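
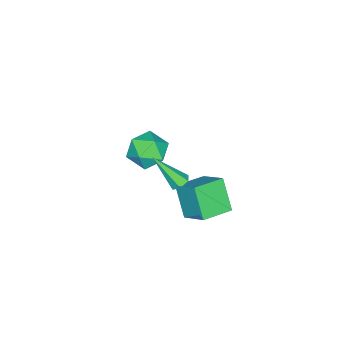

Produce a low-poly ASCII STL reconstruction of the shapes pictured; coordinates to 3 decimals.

solid 
facet normal -0.905 0.396 -0.151
outer loop
vertex -0.972 0.934 0.667
vertex -0.572 2.21 1.616
vertex -0.343 1.817 -0.783
endloop
endfacet
facet normal -0.244 -0.778 -0.579
outer loop
vertex 1.132 1.17 -0.536
vertex -0.972 0.934 0.667
vertex -0.343 1.817 -0.783
endloop
endfacet
facet normal -0.905 0.397 -0.151
outer loop
vertex -0.343 1.817 -0.783
vertex -0.572 2.21 1.616
vertex 0.057 3.092 0.167
endloop
endfacet
facet normal 0.348 0.488 -0.801
outer loop
vertex 0.057 3.092 0.167
vertex 1.132 1.17 -0.536
vertex -0.343 1.817 -0.783
endloop
endfacet
facet normal -0.348 -0.487 0.801
outer loop
vertex -0.972 0.934 0.667
vertex 0.903 1.563 1.863
vertex -0.572 2.21 1.616
endloop
endfacet
facet normal -0.244 -0.778 -0.579
outer loop
vertex 0.503 0.288 0.913
vertex -0.972 0.934 0.667
vertex 1.132 1.17 -0.536
endloop
endfacet
facet normal -0.347 -0.488 0.801
outer loop
vertex 0.503 0.288 0.913
vertex 0.903 1.563 1.863
vertex -0.972 0.934 0.667
endloop
endfacet
facet normal 0.244 0.778 0.579
outer loop
vertex -0.572 2.21 1.616
vertex 0.903 1.563 1.863
vertex 0.057 3.092 0.167
endloop
endfacet
facet normal 0.347 0.487 -0.801
outer loop
vertex 1.532 2.446 0.413
vertex 1.132 1.17 -0.536
vertex 0.057 3.092 0.167
endloop
endfacet
facet normal 0.244 0.778 0.579
outer loop
vertex 0.057 3.092 0.167
vertex 0.903 1.563 1.863
vertex 1.532 2.446 0.413
endloop
endfacet
facet normal 0.905 -0.397 0.152
outer loop
vertex 1.532 2.446 0.413
vertex 0.503 0.288 0.913
vertex 1.132 1.17 -0.536
endloop
endfacet
facet normal 0.905 -0.397 0.151
outer loop
vertex 0.903 1.563 1.863
vertex 0.503 0.288 0.913
vertex 1.532 2.446 0.413
endloop
endfacet
facet normal -0.175 0.623 -0.762
outer loop
vertex 1.02 0.465 1.181
vertex 0.559 0.606 1.402
vertex 1.001 0.873 1.519
endloop
endfacet
facet normal 0.998 0.001 0.055
outer loop
vertex 1.02 0.465 1.181
vertex 1.001 0.873 1.519
vertex 0.921 -0.686 2.978
endloop
endfacet
facet normal -0.175 0.624 -0.761
outer loop
vertex 1.001 0.873 1.519
vertex 0.559 0.606 1.402
vertex 0.54 1.013 1.74
endloop
endfacet
facet normal 0.488 0.583 0.650
outer loop
vertex 1.001 0.873 1.519
vertex 0.54 1.013 1.74
vertex 0.921 -0.686 2.978
endloop
endfacet
facet normal -0.174 0.624 -0.762
outer loop
vertex 0.54 1.013 1.74
vertex 0.559 0.606 1.402
vertex 0.098 0.746 1.622
endloop
endfacet
facet normal -0.473 0.447 0.759
outer loop
vertex 0.54 1.013 1.74
vertex 0.098 0.746 1.622
vertex 0.921 -0.686 2.978
endloop
endfacet
facet normal -0.174 0.624 -0.762
outer loop
vertex 0.098 0.746 1.622
vertex 0.559 0.606 1.402
vertex 0.116 0.338 1.284
endloop
endfacet
facet normal -0.923 -0.269 0.276
outer loop
vertex 0.098 0.746 1.622
vertex 0.116 0.338 1.284
vertex 0.921 -0.686 2.978
endloop
endfacet
facet normal -0.175 0.625 -0.761
outer loop
vertex 0.116 0.338 1.284
vertex 0.559 0.606 1.402
vertex 0.577 0.198 1.063
endloop
endfacet
facet normal -0.412 -0.853 -0.320
outer loop
vertex 0.116 0.338 1.284
vertex 0.577 0.198 1.063
vertex 0.921 -0.686 2.978
endloop
endfacet
facet normal -0.174 0.625 -0.761
outer loop
vertex 0.577 0.198 1.063
vertex 0.559 0.606 1.402
vertex 1.02 0.465 1.181
endloop
endfacet
facet normal 0.547 -0.718 -0.430
outer loop
vertex 0.577 0.198 1.063
vertex 1.02 0.465 1.181
vertex 0.921 -0.686 2.978
endloop
endfacet
facet normal -0.313 0.933 -0.181
outer loop
vertex -3.831 -3.155 -2.997
vertex -4.286 -3.095 -1.902
vertex -3.164 -2.757 -2.098
endloop
endfacet
facet normal 0.278 0.785 -0.554
outer loop
vertex -3.831 -3.155 -2.997
vertex -3.164 -2.757 -2.098
vertex -2.695 -3.492 -2.905
endloop
endfacet
facet normal 0.143 0.219 -0.965
outer loop
vertex -3.831 -3.155 -2.997
vertex -2.695 -3.492 -2.905
vertex -3.527 -4.284 -3.208
endloop
endfacet
facet normal -0.530 0.016 -0.848
outer loop
vertex -3.831 -3.155 -2.997
vertex -3.527 -4.284 -3.208
vertex -4.511 -4.039 -2.588
endloop
endfacet
facet normal -0.812 0.457 -0.363
outer loop
vertex -3.831 -3.155 -2.997
vertex -4.511 -4.039 -2.588
vertex -4.286 -3.095 -1.902
endloop
endfacet
facet normal 0.791 0.605 -0.091
outer loop
vertex -2.695 -3.492 -2.905
vertex -3.164 -2.757 -2.098
vertex -2.449 -3.641 -1.752
endloop
endfacet
facet normal -0.165 0.843 0.512
outer loop
vertex -3.164 -2.757 -2.098
vertex -4.286 -3.095 -1.902
vertex -3.433 -3.396 -1.132
endloop
endfacet
facet normal -0.973 0.074 0.217
outer loop
vertex -4.286 -3.095 -1.902
vertex -4.511 -4.039 -2.588
vertex -4.265 -4.188 -1.435
endloop
endfacet
facet normal -0.517 -0.641 -0.568
outer loop
vertex -4.511 -4.039 -2.588
vertex -3.527 -4.284 -3.208
vertex -3.796 -4.923 -2.242
endloop
endfacet
facet normal 0.573 -0.313 -0.757
outer loop
vertex -3.527 -4.284 -3.208
vertex -2.695 -3.492 -2.905
vertex -2.674 -4.585 -2.438
endloop
endfacet
facet normal 0.530 -0.016 0.848
outer loop
vertex -3.129 -4.525 -1.343
vertex -2.449 -3.641 -1.752
vertex -3.433 -3.396 -1.132
endloop
endfacet
facet normal -0.143 -0.219 0.965
outer loop
vertex -3.129 -4.525 -1.343
vertex -3.433 -3.396 -1.132
vertex -4.265 -4.188 -1.435
endloop
endfacet
facet normal -0.278 -0.785 0.554
outer loop
vertex -3.129 -4.525 -1.343
vertex -4.265 -4.188 -1.435
vertex -3.796 -4.923 -2.242
endloop
endfacet
facet normal 0.313 -0.933 0.181
outer loop
vertex -3.129 -4.525 -1.343
vertex -3.796 -4.923 -2.242
vertex -2.674 -4.585 -2.438
endloop
endfacet
facet normal 0.812 -0.457 0.363
outer loop
vertex -3.129 -4.525 -1.343
vertex -2.674 -4.585 -2.438
vertex -2.449 -3.641 -1.752
endloop
endfacet
facet normal 0.517 0.641 0.568
outer loop
vertex -3.433 -3.396 -1.132
vertex -2.449 -3.641 -1.752
vertex -3.164 -2.757 -2.098
endloop
endfacet
facet normal -0.573 0.313 0.757
outer loop
vertex -4.265 -4.188 -1.435
vertex -3.433 -3.396 -1.132
vertex -4.286 -3.095 -1.902
endloop
endfacet
facet normal -0.791 -0.605 0.091
outer loop
vertex -3.796 -4.923 -2.242
vertex -4.265 -4.188 -1.435
vertex -4.511 -4.039 -2.588
endloop
endfacet
facet normal 0.165 -0.843 -0.512
outer loop
vertex -2.674 -4.585 -2.438
vertex -3.796 -4.923 -2.242
vertex -3.527 -4.284 -3.208
endloop
endfacet
facet normal 0.973 -0.074 -0.217
outer loop
vertex -2.449 -3.641 -1.752
vertex -2.674 -4.585 -2.438
vertex -2.695 -3.492 -2.905
endloop
endfacet

endsolid


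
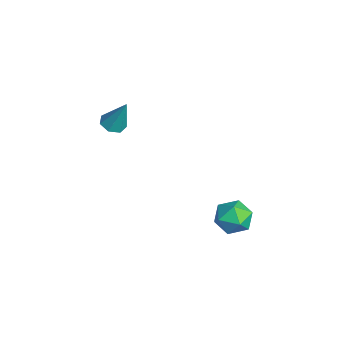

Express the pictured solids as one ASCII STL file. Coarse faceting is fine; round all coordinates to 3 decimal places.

solid 
facet normal 0.179 0.965 -0.191
outer loop
vertex 2.221 0.737 -3.033
vertex 1.365 0.93 -2.861
vertex 1.969 0.948 -2.202
endloop
endfacet
facet normal 0.763 0.643 0.068
outer loop
vertex 2.221 0.737 -3.033
vertex 1.969 0.948 -2.202
vertex 2.545 0.279 -2.338
endloop
endfacet
facet normal 0.925 0.101 -0.365
outer loop
vertex 2.221 0.737 -3.033
vertex 2.545 0.279 -2.338
vertex 2.299 -0.152 -3.08
endloop
endfacet
facet normal 0.443 0.086 -0.892
outer loop
vertex 2.221 0.737 -3.033
vertex 2.299 -0.152 -3.08
vertex 1.569 0.25 -3.404
endloop
endfacet
facet normal -0.018 0.621 -0.784
outer loop
vertex 2.221 0.737 -3.033
vertex 1.569 0.25 -3.404
vertex 1.365 0.93 -2.861
endloop
endfacet
facet normal 0.600 0.373 0.707
outer loop
vertex 2.545 0.279 -2.338
vertex 1.969 0.948 -2.202
vertex 1.891 0.19 -1.736
endloop
endfacet
facet normal -0.343 0.894 0.290
outer loop
vertex 1.969 0.948 -2.202
vertex 1.365 0.93 -2.861
vertex 1.161 0.592 -2.06
endloop
endfacet
facet normal -0.662 0.336 -0.670
outer loop
vertex 1.365 0.93 -2.861
vertex 1.569 0.25 -3.404
vertex 0.915 0.161 -2.802
endloop
endfacet
facet normal 0.084 -0.528 -0.845
outer loop
vertex 1.569 0.25 -3.404
vertex 2.299 -0.152 -3.08
vertex 1.491 -0.508 -2.938
endloop
endfacet
facet normal 0.863 -0.505 0.007
outer loop
vertex 2.299 -0.152 -3.08
vertex 2.545 0.279 -2.338
vertex 2.095 -0.49 -2.279
endloop
endfacet
facet normal -0.443 -0.086 0.892
outer loop
vertex 1.239 -0.297 -2.107
vertex 1.891 0.19 -1.736
vertex 1.161 0.592 -2.06
endloop
endfacet
facet normal -0.925 -0.101 0.365
outer loop
vertex 1.239 -0.297 -2.107
vertex 1.161 0.592 -2.06
vertex 0.915 0.161 -2.802
endloop
endfacet
facet normal -0.763 -0.643 -0.068
outer loop
vertex 1.239 -0.297 -2.107
vertex 0.915 0.161 -2.802
vertex 1.491 -0.508 -2.938
endloop
endfacet
facet normal -0.179 -0.965 0.191
outer loop
vertex 1.239 -0.297 -2.107
vertex 1.491 -0.508 -2.938
vertex 2.095 -0.49 -2.279
endloop
endfacet
facet normal 0.018 -0.621 0.784
outer loop
vertex 1.239 -0.297 -2.107
vertex 2.095 -0.49 -2.279
vertex 1.891 0.19 -1.736
endloop
endfacet
facet normal -0.084 0.528 0.845
outer loop
vertex 1.161 0.592 -2.06
vertex 1.891 0.19 -1.736
vertex 1.969 0.948 -2.202
endloop
endfacet
facet normal -0.863 0.505 -0.007
outer loop
vertex 0.915 0.161 -2.802
vertex 1.161 0.592 -2.06
vertex 1.365 0.93 -2.861
endloop
endfacet
facet normal -0.600 -0.373 -0.707
outer loop
vertex 1.491 -0.508 -2.938
vertex 0.915 0.161 -2.802
vertex 1.569 0.25 -3.404
endloop
endfacet
facet normal 0.343 -0.894 -0.290
outer loop
vertex 2.095 -0.49 -2.279
vertex 1.491 -0.508 -2.938
vertex 2.299 -0.152 -3.08
endloop
endfacet
facet normal 0.662 -0.336 0.670
outer loop
vertex 1.891 0.19 -1.736
vertex 2.095 -0.49 -2.279
vertex 2.545 0.279 -2.338
endloop
endfacet
facet normal -0.279 -0.309 -0.909
outer loop
vertex -0.591 -4.376 1.83
vertex -1.099 -4.082 1.886
vertex -0.587 -3.892 1.664
endloop
endfacet
facet normal 0.999 0.007 0.044
outer loop
vertex -0.591 -4.376 1.83
vertex -0.587 -3.892 1.664
vertex -0.661 -3.598 3.314
endloop
endfacet
facet normal -0.280 -0.308 -0.909
outer loop
vertex -0.587 -3.892 1.664
vertex -1.099 -4.082 1.886
vertex -0.969 -3.551 1.666
endloop
endfacet
facet normal 0.662 0.742 -0.103
outer loop
vertex -0.587 -3.892 1.664
vertex -0.969 -3.551 1.666
vertex -0.661 -3.598 3.314
endloop
endfacet
facet normal -0.278 -0.309 -0.909
outer loop
vertex -0.969 -3.551 1.666
vertex -1.099 -4.082 1.886
vertex -1.449 -3.61 1.833
endloop
endfacet
facet normal -0.105 0.993 0.048
outer loop
vertex -0.969 -3.551 1.666
vertex -1.449 -3.61 1.833
vertex -0.661 -3.598 3.314
endloop
endfacet
facet normal -0.280 -0.309 -0.909
outer loop
vertex -1.449 -3.61 1.833
vertex -1.099 -4.082 1.886
vertex -1.666 -4.025 2.041
endloop
endfacet
facet normal -0.726 0.571 0.382
outer loop
vertex -1.449 -3.61 1.833
vertex -1.666 -4.025 2.041
vertex -0.661 -3.598 3.314
endloop
endfacet
facet normal -0.280 -0.309 -0.909
outer loop
vertex -1.666 -4.025 2.041
vertex -1.099 -4.082 1.886
vertex -1.456 -4.483 2.132
endloop
endfacet
facet normal -0.733 -0.207 0.648
outer loop
vertex -1.666 -4.025 2.041
vertex -1.456 -4.483 2.132
vertex -0.661 -3.598 3.314
endloop
endfacet
facet normal -0.280 -0.309 -0.909
outer loop
vertex -1.456 -4.483 2.132
vertex -1.099 -4.082 1.886
vertex -0.978 -4.639 2.038
endloop
endfacet
facet normal -0.119 -0.755 0.645
outer loop
vertex -1.456 -4.483 2.132
vertex -0.978 -4.639 2.038
vertex -0.661 -3.598 3.314
endloop
endfacet
facet normal -0.279 -0.309 -0.909
outer loop
vertex -0.978 -4.639 2.038
vertex -1.099 -4.082 1.886
vertex -0.591 -4.376 1.83
endloop
endfacet
facet normal 0.651 -0.660 0.376
outer loop
vertex -0.978 -4.639 2.038
vertex -0.591 -4.376 1.83
vertex -0.661 -3.598 3.314
endloop
endfacet

endsolid


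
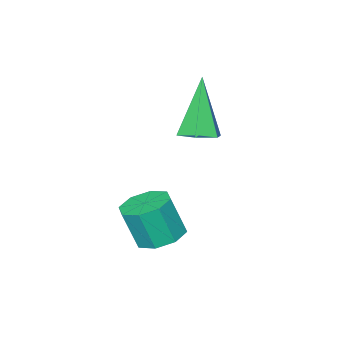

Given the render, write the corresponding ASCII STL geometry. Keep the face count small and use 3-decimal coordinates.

solid 
facet normal 0.300 0.273 -0.914
outer loop
vertex -0.668 -2.189 -0.116
vertex -1.108 -2.546 -0.367
vertex -1.23 -1.954 -0.23
endloop
endfacet
facet normal 0.206 0.780 0.591
outer loop
vertex -0.668 -2.189 -0.116
vertex -1.23 -1.954 -0.23
vertex -1.692 -3.074 1.407
endloop
endfacet
facet normal 0.300 0.273 -0.914
outer loop
vertex -1.23 -1.954 -0.23
vertex -1.108 -2.546 -0.367
vertex -1.67 -2.311 -0.481
endloop
endfacet
facet normal -0.694 0.670 0.263
outer loop
vertex -1.23 -1.954 -0.23
vertex -1.67 -2.311 -0.481
vertex -1.692 -3.074 1.407
endloop
endfacet
facet normal 0.300 0.273 -0.914
outer loop
vertex -1.67 -2.311 -0.481
vertex -1.108 -2.546 -0.367
vertex -1.549 -2.903 -0.618
endloop
endfacet
facet normal -0.980 -0.181 -0.084
outer loop
vertex -1.67 -2.311 -0.481
vertex -1.549 -2.903 -0.618
vertex -1.692 -3.074 1.407
endloop
endfacet
facet normal 0.301 0.271 -0.914
outer loop
vertex -1.549 -2.903 -0.618
vertex -1.108 -2.546 -0.367
vertex -0.987 -3.139 -0.503
endloop
endfacet
facet normal -0.367 -0.924 -0.104
outer loop
vertex -1.549 -2.903 -0.618
vertex -0.987 -3.139 -0.503
vertex -1.692 -3.074 1.407
endloop
endfacet
facet normal 0.301 0.271 -0.914
outer loop
vertex -0.987 -3.139 -0.503
vertex -1.108 -2.546 -0.367
vertex -0.546 -2.782 -0.252
endloop
endfacet
facet normal 0.533 -0.816 0.224
outer loop
vertex -0.987 -3.139 -0.503
vertex -0.546 -2.782 -0.252
vertex -1.692 -3.074 1.407
endloop
endfacet
facet normal 0.301 0.272 -0.914
outer loop
vertex -0.546 -2.782 -0.252
vertex -1.108 -2.546 -0.367
vertex -0.668 -2.189 -0.116
endloop
endfacet
facet normal 0.819 0.037 0.572
outer loop
vertex -0.546 -2.782 -0.252
vertex -0.668 -2.189 -0.116
vertex -1.692 -3.074 1.407
endloop
endfacet
facet normal -0.209 0.268 -0.941
outer loop
vertex 1.62 -1.882 -2.864
vertex 1.211 -1.354 -2.623
vertex 1.897 -1.42 -2.794
endloop
endfacet
facet normal 0.835 -0.453 -0.314
outer loop
vertex 1.62 -1.882 -2.864
vertex 1.897 -1.42 -2.794
vertex 1.878 -2.214 -1.698
endloop
endfacet
facet normal 0.835 -0.452 -0.313
outer loop
vertex 1.878 -2.214 -1.698
vertex 1.897 -1.42 -2.794
vertex 2.155 -1.752 -1.627
endloop
endfacet
facet normal 0.207 -0.269 0.941
outer loop
vertex 1.878 -2.214 -1.698
vertex 2.155 -1.752 -1.627
vertex 1.469 -1.686 -1.457
endloop
endfacet
facet normal -0.208 0.269 -0.940
outer loop
vertex 1.897 -1.42 -2.794
vertex 1.211 -1.354 -2.623
vertex 1.773 -0.919 -2.623
endloop
endfacet
facet normal 0.951 0.280 -0.131
outer loop
vertex 1.897 -1.42 -2.794
vertex 1.773 -0.919 -2.623
vertex 2.155 -1.752 -1.627
endloop
endfacet
facet normal 0.951 0.282 -0.129
outer loop
vertex 2.155 -1.752 -1.627
vertex 1.773 -0.919 -2.623
vertex 2.03 -1.252 -1.457
endloop
endfacet
facet normal 0.207 -0.268 0.941
outer loop
vertex 2.155 -1.752 -1.627
vertex 2.03 -1.252 -1.457
vertex 1.469 -1.686 -1.457
endloop
endfacet
facet normal -0.207 0.268 -0.941
outer loop
vertex 1.773 -0.919 -2.623
vertex 1.211 -1.354 -2.623
vertex 1.319 -0.673 -2.453
endloop
endfacet
facet normal 0.510 0.850 0.131
outer loop
vertex 1.773 -0.919 -2.623
vertex 1.319 -0.673 -2.453
vertex 2.03 -1.252 -1.457
endloop
endfacet
facet normal 0.512 0.849 0.129
outer loop
vertex 2.03 -1.252 -1.457
vertex 1.319 -0.673 -2.453
vertex 1.577 -1.005 -1.286
endloop
endfacet
facet normal 0.208 -0.269 0.940
outer loop
vertex 2.03 -1.252 -1.457
vertex 1.577 -1.005 -1.286
vertex 1.469 -1.686 -1.457
endloop
endfacet
facet normal -0.208 0.268 -0.941
outer loop
vertex 1.319 -0.673 -2.453
vertex 1.211 -1.354 -2.623
vertex 0.802 -0.826 -2.382
endloop
endfacet
facet normal -0.230 0.922 0.313
outer loop
vertex 1.319 -0.673 -2.453
vertex 0.802 -0.826 -2.382
vertex 1.577 -1.005 -1.286
endloop
endfacet
facet normal -0.230 0.921 0.313
outer loop
vertex 1.577 -1.005 -1.286
vertex 0.802 -0.826 -2.382
vertex 1.06 -1.158 -1.216
endloop
endfacet
facet normal 0.207 -0.269 0.941
outer loop
vertex 1.577 -1.005 -1.286
vertex 1.06 -1.158 -1.216
vertex 1.469 -1.686 -1.457
endloop
endfacet
facet normal -0.207 0.269 -0.941
outer loop
vertex 0.802 -0.826 -2.382
vertex 1.211 -1.354 -2.623
vertex 0.525 -1.288 -2.453
endloop
endfacet
facet normal -0.835 0.452 0.314
outer loop
vertex 0.802 -0.826 -2.382
vertex 0.525 -1.288 -2.453
vertex 1.06 -1.158 -1.216
endloop
endfacet
facet normal -0.835 0.453 0.313
outer loop
vertex 1.06 -1.158 -1.216
vertex 0.525 -1.288 -2.453
vertex 0.783 -1.62 -1.286
endloop
endfacet
facet normal 0.209 -0.268 0.941
outer loop
vertex 1.06 -1.158 -1.216
vertex 0.783 -1.62 -1.286
vertex 1.469 -1.686 -1.457
endloop
endfacet
facet normal -0.207 0.268 -0.941
outer loop
vertex 0.525 -1.288 -2.453
vertex 1.211 -1.354 -2.623
vertex 0.65 -1.788 -2.623
endloop
endfacet
facet normal -0.951 -0.282 0.130
outer loop
vertex 0.525 -1.288 -2.453
vertex 0.65 -1.788 -2.623
vertex 0.783 -1.62 -1.286
endloop
endfacet
facet normal -0.951 -0.280 0.130
outer loop
vertex 0.783 -1.62 -1.286
vertex 0.65 -1.788 -2.623
vertex 0.907 -2.121 -1.457
endloop
endfacet
facet normal 0.208 -0.269 0.940
outer loop
vertex 0.783 -1.62 -1.286
vertex 0.907 -2.121 -1.457
vertex 1.469 -1.686 -1.457
endloop
endfacet
facet normal -0.208 0.269 -0.940
outer loop
vertex 0.65 -1.788 -2.623
vertex 1.211 -1.354 -2.623
vertex 1.103 -2.035 -2.794
endloop
endfacet
facet normal -0.512 -0.849 -0.130
outer loop
vertex 0.65 -1.788 -2.623
vertex 1.103 -2.035 -2.794
vertex 0.907 -2.121 -1.457
endloop
endfacet
facet normal -0.509 -0.851 -0.129
outer loop
vertex 0.907 -2.121 -1.457
vertex 1.103 -2.035 -2.794
vertex 1.361 -2.367 -1.627
endloop
endfacet
facet normal 0.207 -0.268 0.941
outer loop
vertex 0.907 -2.121 -1.457
vertex 1.361 -2.367 -1.627
vertex 1.469 -1.686 -1.457
endloop
endfacet
facet normal -0.207 0.269 -0.941
outer loop
vertex 1.103 -2.035 -2.794
vertex 1.211 -1.354 -2.623
vertex 1.62 -1.882 -2.864
endloop
endfacet
facet normal 0.230 -0.921 -0.313
outer loop
vertex 1.103 -2.035 -2.794
vertex 1.62 -1.882 -2.864
vertex 1.361 -2.367 -1.627
endloop
endfacet
facet normal 0.230 -0.921 -0.313
outer loop
vertex 1.361 -2.367 -1.627
vertex 1.62 -1.882 -2.864
vertex 1.878 -2.214 -1.698
endloop
endfacet
facet normal 0.208 -0.268 0.941
outer loop
vertex 1.361 -2.367 -1.627
vertex 1.878 -2.214 -1.698
vertex 1.469 -1.686 -1.457
endloop
endfacet

endsolid


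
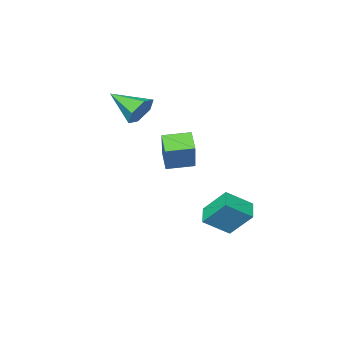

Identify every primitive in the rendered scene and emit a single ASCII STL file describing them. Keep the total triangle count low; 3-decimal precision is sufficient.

solid 
facet normal -0.349 -0.482 -0.803
outer loop
vertex 0.562 1.142 1.284
vertex -0.663 1.807 1.417
vertex 0.941 1.974 0.62
endloop
endfacet
facet normal 0.875 -0.474 -0.095
outer loop
vertex 1.663 2.973 2.283
vertex 0.562 1.142 1.284
vertex 0.941 1.974 0.62
endloop
endfacet
facet normal -0.349 -0.482 -0.803
outer loop
vertex 0.941 1.974 0.62
vertex -0.663 1.807 1.417
vertex -0.284 2.639 0.753
endloop
endfacet
facet normal 0.336 0.736 -0.588
outer loop
vertex -0.284 2.639 0.753
vertex 1.663 2.973 2.283
vertex 0.941 1.974 0.62
endloop
endfacet
facet normal -0.336 -0.736 0.588
outer loop
vertex 0.562 1.142 1.284
vertex 0.059 2.806 3.08
vertex -0.663 1.807 1.417
endloop
endfacet
facet normal 0.875 -0.474 -0.095
outer loop
vertex 1.284 2.141 2.947
vertex 0.562 1.142 1.284
vertex 1.663 2.973 2.283
endloop
endfacet
facet normal -0.336 -0.736 0.588
outer loop
vertex 1.284 2.141 2.947
vertex 0.059 2.806 3.08
vertex 0.562 1.142 1.284
endloop
endfacet
facet normal -0.875 0.474 0.095
outer loop
vertex -0.663 1.807 1.417
vertex 0.059 2.806 3.08
vertex -0.284 2.639 0.753
endloop
endfacet
facet normal 0.336 0.736 -0.588
outer loop
vertex 0.438 3.638 2.416
vertex 1.663 2.973 2.283
vertex -0.284 2.639 0.753
endloop
endfacet
facet normal -0.875 0.474 0.095
outer loop
vertex -0.284 2.639 0.753
vertex 0.059 2.806 3.08
vertex 0.438 3.638 2.416
endloop
endfacet
facet normal 0.349 0.482 0.803
outer loop
vertex 0.438 3.638 2.416
vertex 1.284 2.141 2.947
vertex 1.663 2.973 2.283
endloop
endfacet
facet normal 0.349 0.482 0.803
outer loop
vertex 0.059 2.806 3.08
vertex 1.284 2.141 2.947
vertex 0.438 3.638 2.416
endloop
endfacet
facet normal -0.567 -0.749 0.344
outer loop
vertex -2.018 0.879 -3.223
vertex -2.595 1.954 -1.833
vertex -3.276 1.405 -4.152
endloop
endfacet
facet normal 0.312 -0.581 -0.752
outer loop
vertex -2.625 2.266 -4.547
vertex -2.018 0.879 -3.223
vertex -3.276 1.405 -4.152
endloop
endfacet
facet normal -0.566 -0.749 0.344
outer loop
vertex -3.276 1.405 -4.152
vertex -2.595 1.954 -1.833
vertex -3.854 2.48 -2.761
endloop
endfacet
facet normal -0.763 0.318 -0.563
outer loop
vertex -3.854 2.48 -2.761
vertex -2.625 2.266 -4.547
vertex -3.276 1.405 -4.152
endloop
endfacet
facet normal 0.763 -0.318 0.563
outer loop
vertex -2.018 0.879 -3.223
vertex -1.944 2.815 -2.228
vertex -2.595 1.954 -1.833
endloop
endfacet
facet normal 0.311 -0.581 -0.752
outer loop
vertex -1.366 1.74 -3.619
vertex -2.018 0.879 -3.223
vertex -2.625 2.266 -4.547
endloop
endfacet
facet normal 0.763 -0.319 0.563
outer loop
vertex -1.366 1.74 -3.619
vertex -1.944 2.815 -2.228
vertex -2.018 0.879 -3.223
endloop
endfacet
facet normal -0.312 0.581 0.752
outer loop
vertex -2.595 1.954 -1.833
vertex -1.944 2.815 -2.228
vertex -3.854 2.48 -2.761
endloop
endfacet
facet normal -0.763 0.319 -0.563
outer loop
vertex -3.202 3.341 -3.157
vertex -2.625 2.266 -4.547
vertex -3.854 2.48 -2.761
endloop
endfacet
facet normal -0.312 0.582 0.751
outer loop
vertex -3.854 2.48 -2.761
vertex -1.944 2.815 -2.228
vertex -3.202 3.341 -3.157
endloop
endfacet
facet normal 0.566 0.749 -0.344
outer loop
vertex -3.202 3.341 -3.157
vertex -1.366 1.74 -3.619
vertex -2.625 2.266 -4.547
endloop
endfacet
facet normal 0.567 0.749 -0.343
outer loop
vertex -1.944 2.815 -2.228
vertex -1.366 1.74 -3.619
vertex -3.202 3.341 -3.157
endloop
endfacet
facet normal -0.346 0.842 -0.415
outer loop
vertex 0.272 -2.147 2.109
vertex -0.446 -2.128 2.746
vertex 0.384 -1.689 2.945
endloop
endfacet
facet normal 0.992 -0.089 -0.084
outer loop
vertex 0.272 -2.147 2.109
vertex 0.384 -1.689 2.945
vertex 0.246 -3.812 3.574
endloop
endfacet
facet normal -0.346 0.842 -0.414
outer loop
vertex 0.384 -1.689 2.945
vertex -0.446 -2.128 2.746
vertex -0.333 -1.67 3.582
endloop
endfacet
facet normal 0.657 0.175 0.734
outer loop
vertex 0.384 -1.689 2.945
vertex -0.333 -1.67 3.582
vertex 0.246 -3.812 3.574
endloop
endfacet
facet normal -0.346 0.842 -0.414
outer loop
vertex -0.333 -1.67 3.582
vertex -0.446 -2.128 2.746
vertex -1.163 -2.109 3.383
endloop
endfacet
facet normal -0.203 -0.059 0.977
outer loop
vertex -0.333 -1.67 3.582
vertex -1.163 -2.109 3.383
vertex 0.246 -3.812 3.574
endloop
endfacet
facet normal -0.346 0.842 -0.414
outer loop
vertex -1.163 -2.109 3.383
vertex -0.446 -2.128 2.746
vertex -1.276 -2.567 2.547
endloop
endfacet
facet normal -0.727 -0.556 0.403
outer loop
vertex -1.163 -2.109 3.383
vertex -1.276 -2.567 2.547
vertex 0.246 -3.812 3.574
endloop
endfacet
facet normal -0.346 0.842 -0.415
outer loop
vertex -1.276 -2.567 2.547
vertex -0.446 -2.128 2.746
vertex -0.558 -2.586 1.91
endloop
endfacet
facet normal -0.391 -0.821 -0.416
outer loop
vertex -1.276 -2.567 2.547
vertex -0.558 -2.586 1.91
vertex 0.246 -3.812 3.574
endloop
endfacet
facet normal -0.346 0.842 -0.415
outer loop
vertex -0.558 -2.586 1.91
vertex -0.446 -2.128 2.746
vertex 0.272 -2.147 2.109
endloop
endfacet
facet normal 0.469 -0.588 -0.659
outer loop
vertex -0.558 -2.586 1.91
vertex 0.272 -2.147 2.109
vertex 0.246 -3.812 3.574
endloop
endfacet

endsolid


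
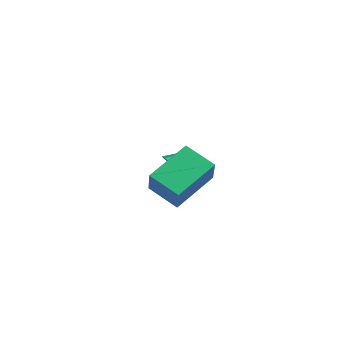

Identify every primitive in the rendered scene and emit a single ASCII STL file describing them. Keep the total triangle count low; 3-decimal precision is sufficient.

solid 
facet normal -0.464 0.348 -0.814
outer loop
vertex 2.365 -2.556 0.165
vertex 2.257 -0.587 1.069
vertex 3.718 -2.199 -0.453
endloop
endfacet
facet normal 0.050 -0.908 -0.416
outer loop
vertex 4.483 -2.773 0.891
vertex 2.365 -2.556 0.165
vertex 3.718 -2.199 -0.453
endloop
endfacet
facet normal -0.464 0.348 -0.814
outer loop
vertex 3.718 -2.199 -0.453
vertex 2.257 -0.587 1.069
vertex 3.61 -0.229 0.451
endloop
endfacet
facet normal 0.885 0.234 -0.404
outer loop
vertex 3.61 -0.229 0.451
vertex 4.483 -2.773 0.891
vertex 3.718 -2.199 -0.453
endloop
endfacet
facet normal -0.885 -0.234 0.404
outer loop
vertex 2.365 -2.556 0.165
vertex 3.022 -1.161 2.413
vertex 2.257 -0.587 1.069
endloop
endfacet
facet normal 0.050 -0.908 -0.417
outer loop
vertex 3.13 -3.131 1.509
vertex 2.365 -2.556 0.165
vertex 4.483 -2.773 0.891
endloop
endfacet
facet normal -0.885 -0.234 0.404
outer loop
vertex 3.13 -3.131 1.509
vertex 3.022 -1.161 2.413
vertex 2.365 -2.556 0.165
endloop
endfacet
facet normal -0.050 0.908 0.416
outer loop
vertex 2.257 -0.587 1.069
vertex 3.022 -1.161 2.413
vertex 3.61 -0.229 0.451
endloop
endfacet
facet normal 0.885 0.234 -0.404
outer loop
vertex 4.375 -0.804 1.795
vertex 4.483 -2.773 0.891
vertex 3.61 -0.229 0.451
endloop
endfacet
facet normal -0.049 0.908 0.416
outer loop
vertex 3.61 -0.229 0.451
vertex 3.022 -1.161 2.413
vertex 4.375 -0.804 1.795
endloop
endfacet
facet normal 0.464 -0.348 0.814
outer loop
vertex 4.375 -0.804 1.795
vertex 3.13 -3.131 1.509
vertex 4.483 -2.773 0.891
endloop
endfacet
facet normal 0.464 -0.348 0.815
outer loop
vertex 3.022 -1.161 2.413
vertex 3.13 -3.131 1.509
vertex 4.375 -0.804 1.795
endloop
endfacet
facet normal -0.128 -0.806 -0.579
outer loop
vertex -1.289 1.871 -2.012
vertex -1.795 2.229 -2.399
vertex -1.074 2.196 -2.512
endloop
endfacet
facet normal 0.875 0.136 0.464
outer loop
vertex -1.289 1.871 -2.012
vertex -1.074 2.196 -2.512
vertex -1.645 3.171 -1.721
endloop
endfacet
facet normal -0.128 -0.805 -0.579
outer loop
vertex -1.074 2.196 -2.512
vertex -1.795 2.229 -2.399
vertex -1.402 2.546 -2.926
endloop
endfacet
facet normal 0.800 0.583 -0.141
outer loop
vertex -1.074 2.196 -2.512
vertex -1.402 2.546 -2.926
vertex -1.645 3.171 -1.721
endloop
endfacet
facet normal -0.128 -0.805 -0.579
outer loop
vertex -1.402 2.546 -2.926
vertex -1.795 2.229 -2.399
vertex -2.025 2.657 -2.943
endloop
endfacet
facet normal 0.170 0.888 -0.427
outer loop
vertex -1.402 2.546 -2.926
vertex -2.025 2.657 -2.943
vertex -1.645 3.171 -1.721
endloop
endfacet
facet normal -0.128 -0.805 -0.579
outer loop
vertex -2.025 2.657 -2.943
vertex -1.795 2.229 -2.399
vertex -2.475 2.446 -2.55
endloop
endfacet
facet normal -0.541 0.822 -0.178
outer loop
vertex -2.025 2.657 -2.943
vertex -2.475 2.446 -2.55
vertex -1.645 3.171 -1.721
endloop
endfacet
facet normal -0.128 -0.805 -0.580
outer loop
vertex -2.475 2.446 -2.55
vertex -1.795 2.229 -2.399
vertex -2.413 2.071 -2.043
endloop
endfacet
facet normal -0.798 0.434 0.419
outer loop
vertex -2.475 2.446 -2.55
vertex -2.413 2.071 -2.043
vertex -1.645 3.171 -1.721
endloop
endfacet
facet normal -0.127 -0.806 -0.578
outer loop
vertex -2.413 2.071 -2.043
vertex -1.795 2.229 -2.399
vertex -1.885 1.816 -1.804
endloop
endfacet
facet normal -0.406 0.016 0.914
outer loop
vertex -2.413 2.071 -2.043
vertex -1.885 1.816 -1.804
vertex -1.645 3.171 -1.721
endloop
endfacet
facet normal -0.128 -0.806 -0.579
outer loop
vertex -1.885 1.816 -1.804
vertex -1.795 2.229 -2.399
vertex -1.289 1.871 -2.012
endloop
endfacet
facet normal 0.337 -0.117 0.934
outer loop
vertex -1.885 1.816 -1.804
vertex -1.289 1.871 -2.012
vertex -1.645 3.171 -1.721
endloop
endfacet

endsolid


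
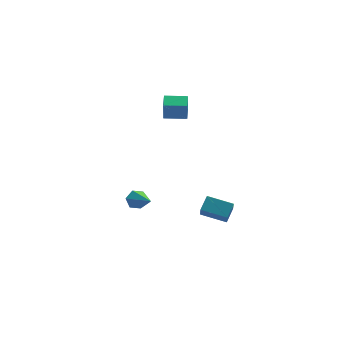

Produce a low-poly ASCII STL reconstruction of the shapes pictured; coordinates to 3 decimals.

solid 
facet normal -0.003 0.870 -0.493
outer loop
vertex -2.832 0.298 -4.282
vertex -3.442 0.42 -4.063
vertex -2.92 0.62 -3.713
endloop
endfacet
facet normal 0.954 -0.174 0.246
outer loop
vertex -2.832 0.298 -4.282
vertex -2.92 0.62 -3.713
vertex -3.438 -1.32 -3.077
endloop
endfacet
facet normal -0.003 0.870 -0.493
outer loop
vertex -2.92 0.62 -3.713
vertex -3.442 0.42 -4.063
vertex -3.53 0.742 -3.494
endloop
endfacet
facet normal 0.366 0.200 0.909
outer loop
vertex -2.92 0.62 -3.713
vertex -3.53 0.742 -3.494
vertex -3.438 -1.32 -3.077
endloop
endfacet
facet normal -0.001 0.870 -0.493
outer loop
vertex -3.53 0.742 -3.494
vertex -3.442 0.42 -4.063
vertex -4.053 0.543 -3.844
endloop
endfacet
facet normal -0.586 0.135 0.799
outer loop
vertex -3.53 0.742 -3.494
vertex -4.053 0.543 -3.844
vertex -3.438 -1.32 -3.077
endloop
endfacet
facet normal -0.002 0.870 -0.494
outer loop
vertex -4.053 0.543 -3.844
vertex -3.442 0.42 -4.063
vertex -3.965 0.22 -4.413
endloop
endfacet
facet normal -0.952 -0.304 0.025
outer loop
vertex -4.053 0.543 -3.844
vertex -3.965 0.22 -4.413
vertex -3.438 -1.32 -3.077
endloop
endfacet
facet normal -0.003 0.870 -0.493
outer loop
vertex -3.965 0.22 -4.413
vertex -3.442 0.42 -4.063
vertex -3.354 0.098 -4.632
endloop
endfacet
facet normal -0.364 -0.678 -0.638
outer loop
vertex -3.965 0.22 -4.413
vertex -3.354 0.098 -4.632
vertex -3.438 -1.32 -3.077
endloop
endfacet
facet normal -0.003 0.870 -0.493
outer loop
vertex -3.354 0.098 -4.632
vertex -3.442 0.42 -4.063
vertex -2.832 0.298 -4.282
endloop
endfacet
facet normal 0.588 -0.613 -0.527
outer loop
vertex -3.354 0.098 -4.632
vertex -2.832 0.298 -4.282
vertex -3.438 -1.32 -3.077
endloop
endfacet
facet normal -0.671 -0.515 -0.533
outer loop
vertex -0.524 -4.645 -3.25
vertex -1.595 -3.588 -2.923
vertex -0.27 -4.137 -4.061
endloop
endfacet
facet normal 0.695 -0.687 -0.212
outer loop
vertex 0.415 -3.612 -3.517
vertex -0.524 -4.645 -3.25
vertex -0.27 -4.137 -4.061
endloop
endfacet
facet normal -0.671 -0.515 -0.533
outer loop
vertex -0.27 -4.137 -4.061
vertex -1.595 -3.588 -2.923
vertex -1.341 -3.08 -3.733
endloop
endfacet
facet normal 0.256 0.514 -0.819
outer loop
vertex -1.341 -3.08 -3.733
vertex 0.415 -3.612 -3.517
vertex -0.27 -4.137 -4.061
endloop
endfacet
facet normal -0.257 -0.513 0.819
outer loop
vertex -0.524 -4.645 -3.25
vertex -0.91 -3.063 -2.379
vertex -1.595 -3.588 -2.923
endloop
endfacet
facet normal 0.695 -0.687 -0.213
outer loop
vertex 0.161 -4.12 -2.707
vertex -0.524 -4.645 -3.25
vertex 0.415 -3.612 -3.517
endloop
endfacet
facet normal -0.256 -0.513 0.819
outer loop
vertex 0.161 -4.12 -2.707
vertex -0.91 -3.063 -2.379
vertex -0.524 -4.645 -3.25
endloop
endfacet
facet normal -0.695 0.687 0.213
outer loop
vertex -1.595 -3.588 -2.923
vertex -0.91 -3.063 -2.379
vertex -1.341 -3.08 -3.733
endloop
endfacet
facet normal 0.256 0.513 -0.819
outer loop
vertex -0.656 -2.555 -3.19
vertex 0.415 -3.612 -3.517
vertex -1.341 -3.08 -3.733
endloop
endfacet
facet normal -0.695 0.687 0.213
outer loop
vertex -1.341 -3.08 -3.733
vertex -0.91 -3.063 -2.379
vertex -0.656 -2.555 -3.19
endloop
endfacet
facet normal 0.671 0.515 0.533
outer loop
vertex -0.656 -2.555 -3.19
vertex 0.161 -4.12 -2.707
vertex 0.415 -3.612 -3.517
endloop
endfacet
facet normal 0.671 0.515 0.533
outer loop
vertex -0.91 -3.063 -2.379
vertex 0.161 -4.12 -2.707
vertex -0.656 -2.555 -3.19
endloop
endfacet
facet normal -0.860 0.510 0.000
outer loop
vertex -0.095 3.604 0.822
vertex 0.429 4.488 0.983
vertex 0.001 3.766 -0.383
endloop
endfacet
facet normal -0.504 -0.850 -0.154
outer loop
vertex 1.171 3.072 -0.383
vertex -0.095 3.604 0.822
vertex 0.001 3.766 -0.383
endloop
endfacet
facet normal -0.860 0.510 0.000
outer loop
vertex 0.001 3.766 -0.383
vertex 0.429 4.488 0.983
vertex 0.525 4.65 -0.222
endloop
endfacet
facet normal 0.079 0.133 -0.988
outer loop
vertex 0.525 4.65 -0.222
vertex 1.171 3.072 -0.383
vertex 0.001 3.766 -0.383
endloop
endfacet
facet normal -0.079 -0.133 0.988
outer loop
vertex -0.095 3.604 0.822
vertex 1.599 3.794 0.983
vertex 0.429 4.488 0.983
endloop
endfacet
facet normal -0.504 -0.850 -0.154
outer loop
vertex 1.075 2.91 0.822
vertex -0.095 3.604 0.822
vertex 1.171 3.072 -0.383
endloop
endfacet
facet normal -0.079 -0.133 0.988
outer loop
vertex 1.075 2.91 0.822
vertex 1.599 3.794 0.983
vertex -0.095 3.604 0.822
endloop
endfacet
facet normal 0.504 0.850 0.154
outer loop
vertex 0.429 4.488 0.983
vertex 1.599 3.794 0.983
vertex 0.525 4.65 -0.222
endloop
endfacet
facet normal 0.079 0.133 -0.988
outer loop
vertex 1.695 3.956 -0.222
vertex 1.171 3.072 -0.383
vertex 0.525 4.65 -0.222
endloop
endfacet
facet normal 0.504 0.850 0.154
outer loop
vertex 0.525 4.65 -0.222
vertex 1.599 3.794 0.983
vertex 1.695 3.956 -0.222
endloop
endfacet
facet normal 0.860 -0.510 -0.000
outer loop
vertex 1.695 3.956 -0.222
vertex 1.075 2.91 0.822
vertex 1.171 3.072 -0.383
endloop
endfacet
facet normal 0.860 -0.510 -0.000
outer loop
vertex 1.599 3.794 0.983
vertex 1.075 2.91 0.822
vertex 1.695 3.956 -0.222
endloop
endfacet

endsolid


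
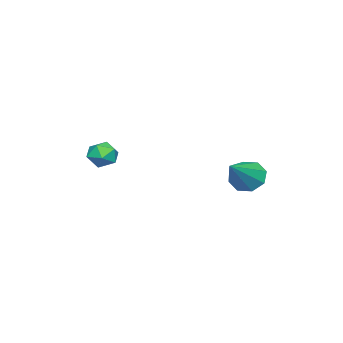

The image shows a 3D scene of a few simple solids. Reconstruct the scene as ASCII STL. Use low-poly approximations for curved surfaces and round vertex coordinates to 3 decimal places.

solid 
facet normal -0.915 0.106 -0.389
outer loop
vertex -0.927 -3.209 -2.46
vertex -1.197 -3.581 -1.926
vertex -1.138 -2.881 -1.874
endloop
endfacet
facet normal -0.503 0.664 -0.553
outer loop
vertex -0.927 -3.209 -2.46
vertex -1.138 -2.881 -1.874
vertex -0.538 -2.689 -2.189
endloop
endfacet
facet normal 0.068 0.421 -0.905
outer loop
vertex -0.927 -3.209 -2.46
vertex -0.538 -2.689 -2.189
vertex -0.226 -3.27 -2.436
endloop
endfacet
facet normal 0.008 -0.287 -0.958
outer loop
vertex -0.927 -3.209 -2.46
vertex -0.226 -3.27 -2.436
vertex -0.633 -3.821 -2.274
endloop
endfacet
facet normal -0.599 -0.482 -0.639
outer loop
vertex -0.927 -3.209 -2.46
vertex -0.633 -3.821 -2.274
vertex -1.197 -3.581 -1.926
endloop
endfacet
facet normal -0.277 0.959 0.057
outer loop
vertex -0.538 -2.689 -2.189
vertex -1.138 -2.881 -1.874
vertex -0.567 -2.739 -1.486
endloop
endfacet
facet normal -0.945 0.056 0.323
outer loop
vertex -1.138 -2.881 -1.874
vertex -1.197 -3.581 -1.926
vertex -0.974 -3.29 -1.324
endloop
endfacet
facet normal -0.433 -0.898 -0.082
outer loop
vertex -1.197 -3.581 -1.926
vertex -0.633 -3.821 -2.274
vertex -0.662 -3.871 -1.571
endloop
endfacet
facet normal 0.551 -0.583 -0.598
outer loop
vertex -0.633 -3.821 -2.274
vertex -0.226 -3.27 -2.436
vertex -0.062 -3.679 -1.886
endloop
endfacet
facet normal 0.646 0.565 -0.513
outer loop
vertex -0.226 -3.27 -2.436
vertex -0.538 -2.689 -2.189
vertex -0.003 -2.979 -1.834
endloop
endfacet
facet normal -0.008 0.287 0.958
outer loop
vertex -0.273 -3.351 -1.3
vertex -0.567 -2.739 -1.486
vertex -0.974 -3.29 -1.324
endloop
endfacet
facet normal -0.068 -0.421 0.905
outer loop
vertex -0.273 -3.351 -1.3
vertex -0.974 -3.29 -1.324
vertex -0.662 -3.871 -1.571
endloop
endfacet
facet normal 0.503 -0.664 0.553
outer loop
vertex -0.273 -3.351 -1.3
vertex -0.662 -3.871 -1.571
vertex -0.062 -3.679 -1.886
endloop
endfacet
facet normal 0.915 -0.106 0.389
outer loop
vertex -0.273 -3.351 -1.3
vertex -0.062 -3.679 -1.886
vertex -0.003 -2.979 -1.834
endloop
endfacet
facet normal 0.599 0.482 0.639
outer loop
vertex -0.273 -3.351 -1.3
vertex -0.003 -2.979 -1.834
vertex -0.567 -2.739 -1.486
endloop
endfacet
facet normal -0.551 0.583 0.598
outer loop
vertex -0.974 -3.29 -1.324
vertex -0.567 -2.739 -1.486
vertex -1.138 -2.881 -1.874
endloop
endfacet
facet normal -0.646 -0.565 0.513
outer loop
vertex -0.662 -3.871 -1.571
vertex -0.974 -3.29 -1.324
vertex -1.197 -3.581 -1.926
endloop
endfacet
facet normal 0.277 -0.959 -0.057
outer loop
vertex -0.062 -3.679 -1.886
vertex -0.662 -3.871 -1.571
vertex -0.633 -3.821 -2.274
endloop
endfacet
facet normal 0.945 -0.056 -0.323
outer loop
vertex -0.003 -2.979 -1.834
vertex -0.062 -3.679 -1.886
vertex -0.226 -3.27 -2.436
endloop
endfacet
facet normal 0.433 0.898 0.082
outer loop
vertex -0.567 -2.739 -1.486
vertex -0.003 -2.979 -1.834
vertex -0.538 -2.689 -2.189
endloop
endfacet
facet normal -0.830 0.032 -0.557
outer loop
vertex -2.495 2.132 -3.565
vertex -2.9 1.761 -2.983
vertex -2.747 2.524 -3.167
endloop
endfacet
facet normal 0.655 0.703 -0.278
outer loop
vertex -2.495 2.132 -3.565
vertex -2.747 2.524 -3.167
vertex -1.34 1.699 -1.937
endloop
endfacet
facet normal -0.830 0.032 -0.557
outer loop
vertex -2.747 2.524 -3.167
vertex -2.9 1.761 -2.983
vertex -3.088 2.469 -2.662
endloop
endfacet
facet normal 0.282 0.914 0.290
outer loop
vertex -2.747 2.524 -3.167
vertex -3.088 2.469 -2.662
vertex -1.34 1.699 -1.937
endloop
endfacet
facet normal -0.830 0.032 -0.557
outer loop
vertex -3.088 2.469 -2.662
vertex -2.9 1.761 -2.983
vertex -3.319 1.999 -2.345
endloop
endfacet
facet normal -0.078 0.584 0.808
outer loop
vertex -3.088 2.469 -2.662
vertex -3.319 1.999 -2.345
vertex -1.34 1.699 -1.937
endloop
endfacet
facet normal -0.830 0.033 -0.557
outer loop
vertex -3.319 1.999 -2.345
vertex -2.9 1.761 -2.983
vertex -3.305 1.39 -2.402
endloop
endfacet
facet normal -0.215 -0.096 0.972
outer loop
vertex -3.319 1.999 -2.345
vertex -3.305 1.39 -2.402
vertex -1.34 1.699 -1.937
endloop
endfacet
facet normal -0.830 0.033 -0.557
outer loop
vertex -3.305 1.39 -2.402
vertex -2.9 1.761 -2.983
vertex -3.054 0.998 -2.799
endloop
endfacet
facet normal -0.048 -0.726 0.686
outer loop
vertex -3.305 1.39 -2.402
vertex -3.054 0.998 -2.799
vertex -1.34 1.699 -1.937
endloop
endfacet
facet normal -0.830 0.034 -0.556
outer loop
vertex -3.054 0.998 -2.799
vertex -2.9 1.761 -2.983
vertex -2.713 1.053 -3.305
endloop
endfacet
facet normal 0.325 -0.938 0.117
outer loop
vertex -3.054 0.998 -2.799
vertex -2.713 1.053 -3.305
vertex -1.34 1.699 -1.937
endloop
endfacet
facet normal -0.830 0.034 -0.557
outer loop
vertex -2.713 1.053 -3.305
vertex -2.9 1.761 -2.983
vertex -2.481 1.523 -3.622
endloop
endfacet
facet normal 0.685 -0.608 -0.400
outer loop
vertex -2.713 1.053 -3.305
vertex -2.481 1.523 -3.622
vertex -1.34 1.699 -1.937
endloop
endfacet
facet normal -0.830 0.033 -0.557
outer loop
vertex -2.481 1.523 -3.622
vertex -2.9 1.761 -2.983
vertex -2.495 2.132 -3.565
endloop
endfacet
facet normal 0.822 0.072 -0.564
outer loop
vertex -2.481 1.523 -3.622
vertex -2.495 2.132 -3.565
vertex -1.34 1.699 -1.937
endloop
endfacet

endsolid


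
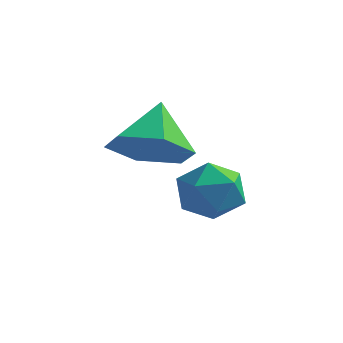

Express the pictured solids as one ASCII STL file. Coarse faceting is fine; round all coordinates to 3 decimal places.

solid 
facet normal 0.141 -0.696 -0.704
outer loop
vertex -2.329 3.244 1.314
vertex -2.635 2.728 1.763
vertex -3.068 3.118 1.291
endloop
endfacet
facet normal -0.156 0.958 -0.241
outer loop
vertex -2.329 3.244 1.314
vertex -3.068 3.118 1.291
vertex -2.785 3.472 2.517
endloop
endfacet
facet normal 0.141 -0.696 -0.704
outer loop
vertex -3.068 3.118 1.291
vertex -2.635 2.728 1.763
vertex -3.374 2.601 1.741
endloop
endfacet
facet normal -0.844 0.535 0.040
outer loop
vertex -3.068 3.118 1.291
vertex -3.374 2.601 1.741
vertex -2.785 3.472 2.517
endloop
endfacet
facet normal 0.141 -0.696 -0.704
outer loop
vertex -3.374 2.601 1.741
vertex -2.635 2.728 1.763
vertex -2.94 2.211 2.213
endloop
endfacet
facet normal -0.760 -0.063 0.647
outer loop
vertex -3.374 2.601 1.741
vertex -2.94 2.211 2.213
vertex -2.785 3.472 2.517
endloop
endfacet
facet normal 0.141 -0.696 -0.704
outer loop
vertex -2.94 2.211 2.213
vertex -2.635 2.728 1.763
vertex -2.201 2.338 2.235
endloop
endfacet
facet normal 0.012 -0.236 0.972
outer loop
vertex -2.94 2.211 2.213
vertex -2.201 2.338 2.235
vertex -2.785 3.472 2.517
endloop
endfacet
facet normal 0.140 -0.696 -0.704
outer loop
vertex -2.201 2.338 2.235
vertex -2.635 2.728 1.763
vertex -1.896 2.854 1.785
endloop
endfacet
facet normal 0.699 0.188 0.690
outer loop
vertex -2.201 2.338 2.235
vertex -1.896 2.854 1.785
vertex -2.785 3.472 2.517
endloop
endfacet
facet normal 0.140 -0.696 -0.705
outer loop
vertex -1.896 2.854 1.785
vertex -2.635 2.728 1.763
vertex -2.329 3.244 1.314
endloop
endfacet
facet normal 0.615 0.784 0.084
outer loop
vertex -1.896 2.854 1.785
vertex -2.329 3.244 1.314
vertex -2.785 3.472 2.517
endloop
endfacet
facet normal -0.936 0.350 0.047
outer loop
vertex -2.593 4.094 0.087
vertex -2.673 3.802 0.665
vertex -2.446 4.413 0.637
endloop
endfacet
facet normal -0.515 0.794 -0.323
outer loop
vertex -2.593 4.094 0.087
vertex -2.446 4.413 0.637
vertex -2.053 4.457 0.119
endloop
endfacet
facet normal -0.237 0.430 -0.871
outer loop
vertex -2.593 4.094 0.087
vertex -2.053 4.457 0.119
vertex -2.037 3.874 -0.173
endloop
endfacet
facet normal -0.487 -0.238 -0.840
outer loop
vertex -2.593 4.094 0.087
vertex -2.037 3.874 -0.173
vertex -2.421 3.47 0.164
endloop
endfacet
facet normal -0.919 -0.287 -0.272
outer loop
vertex -2.593 4.094 0.087
vertex -2.421 3.47 0.164
vertex -2.673 3.802 0.665
endloop
endfacet
facet normal 0.023 0.995 0.102
outer loop
vertex -2.053 4.457 0.119
vertex -2.446 4.413 0.637
vertex -1.799 4.39 0.716
endloop
endfacet
facet normal -0.658 0.277 0.700
outer loop
vertex -2.446 4.413 0.637
vertex -2.673 3.802 0.665
vertex -2.183 3.986 1.053
endloop
endfacet
facet normal -0.630 -0.755 0.183
outer loop
vertex -2.673 3.802 0.665
vertex -2.421 3.47 0.164
vertex -2.167 3.403 0.761
endloop
endfacet
facet normal 0.066 -0.675 -0.735
outer loop
vertex -2.421 3.47 0.164
vertex -2.037 3.874 -0.173
vertex -1.774 3.447 0.243
endloop
endfacet
facet normal 0.469 0.406 -0.785
outer loop
vertex -2.037 3.874 -0.173
vertex -2.053 4.457 0.119
vertex -1.547 4.058 0.215
endloop
endfacet
facet normal 0.487 0.238 0.840
outer loop
vertex -1.627 3.766 0.793
vertex -1.799 4.39 0.716
vertex -2.183 3.986 1.053
endloop
endfacet
facet normal 0.237 -0.430 0.871
outer loop
vertex -1.627 3.766 0.793
vertex -2.183 3.986 1.053
vertex -2.167 3.403 0.761
endloop
endfacet
facet normal 0.515 -0.794 0.323
outer loop
vertex -1.627 3.766 0.793
vertex -2.167 3.403 0.761
vertex -1.774 3.447 0.243
endloop
endfacet
facet normal 0.936 -0.350 -0.047
outer loop
vertex -1.627 3.766 0.793
vertex -1.774 3.447 0.243
vertex -1.547 4.058 0.215
endloop
endfacet
facet normal 0.919 0.287 0.272
outer loop
vertex -1.627 3.766 0.793
vertex -1.547 4.058 0.215
vertex -1.799 4.39 0.716
endloop
endfacet
facet normal -0.066 0.675 0.735
outer loop
vertex -2.183 3.986 1.053
vertex -1.799 4.39 0.716
vertex -2.446 4.413 0.637
endloop
endfacet
facet normal -0.469 -0.406 0.785
outer loop
vertex -2.167 3.403 0.761
vertex -2.183 3.986 1.053
vertex -2.673 3.802 0.665
endloop
endfacet
facet normal -0.023 -0.995 -0.102
outer loop
vertex -1.774 3.447 0.243
vertex -2.167 3.403 0.761
vertex -2.421 3.47 0.164
endloop
endfacet
facet normal 0.658 -0.277 -0.700
outer loop
vertex -1.547 4.058 0.215
vertex -1.774 3.447 0.243
vertex -2.037 3.874 -0.173
endloop
endfacet
facet normal 0.630 0.755 -0.183
outer loop
vertex -1.799 4.39 0.716
vertex -1.547 4.058 0.215
vertex -2.053 4.457 0.119
endloop
endfacet

endsolid


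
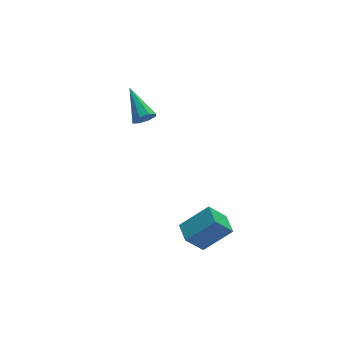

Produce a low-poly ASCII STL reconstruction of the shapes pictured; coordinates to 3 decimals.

solid 
facet normal -0.748 0.186 -0.637
outer loop
vertex -2.293 -3.031 -2.425
vertex -2.112 -2.01 -2.34
vertex -1.461 -3.096 -3.422
endloop
endfacet
facet normal -0.173 -0.982 -0.081
outer loop
vertex -0.188 -3.41 -2.34
vertex -2.293 -3.031 -2.425
vertex -1.461 -3.096 -3.422
endloop
endfacet
facet normal -0.749 0.185 -0.636
outer loop
vertex -1.461 -3.096 -3.422
vertex -2.112 -2.01 -2.34
vertex -1.28 -2.075 -3.338
endloop
endfacet
facet normal 0.640 -0.050 -0.767
outer loop
vertex -1.28 -2.075 -3.338
vertex -0.188 -3.41 -2.34
vertex -1.461 -3.096 -3.422
endloop
endfacet
facet normal -0.640 0.050 0.767
outer loop
vertex -2.293 -3.031 -2.425
vertex -0.839 -2.324 -1.258
vertex -2.112 -2.01 -2.34
endloop
endfacet
facet normal -0.173 -0.982 -0.081
outer loop
vertex -1.02 -3.345 -1.342
vertex -2.293 -3.031 -2.425
vertex -0.188 -3.41 -2.34
endloop
endfacet
facet normal -0.640 0.050 0.767
outer loop
vertex -1.02 -3.345 -1.342
vertex -0.839 -2.324 -1.258
vertex -2.293 -3.031 -2.425
endloop
endfacet
facet normal 0.173 0.982 0.081
outer loop
vertex -2.112 -2.01 -2.34
vertex -0.839 -2.324 -1.258
vertex -1.28 -2.075 -3.338
endloop
endfacet
facet normal 0.640 -0.050 -0.767
outer loop
vertex -0.007 -2.389 -2.255
vertex -0.188 -3.41 -2.34
vertex -1.28 -2.075 -3.338
endloop
endfacet
facet normal 0.173 0.982 0.081
outer loop
vertex -1.28 -2.075 -3.338
vertex -0.839 -2.324 -1.258
vertex -0.007 -2.389 -2.255
endloop
endfacet
facet normal 0.749 -0.186 0.636
outer loop
vertex -0.007 -2.389 -2.255
vertex -1.02 -3.345 -1.342
vertex -0.188 -3.41 -2.34
endloop
endfacet
facet normal 0.749 -0.185 0.637
outer loop
vertex -0.839 -2.324 -1.258
vertex -1.02 -3.345 -1.342
vertex -0.007 -2.389 -2.255
endloop
endfacet
facet normal -0.003 -0.867 -0.498
outer loop
vertex -1.27 2.212 1.703
vertex -1.762 2.384 1.406
vertex -1.172 2.435 1.314
endloop
endfacet
facet normal 0.937 0.144 0.318
outer loop
vertex -1.27 2.212 1.703
vertex -1.172 2.435 1.314
vertex -1.758 3.996 2.334
endloop
endfacet
facet normal -0.003 -0.866 -0.499
outer loop
vertex -1.172 2.435 1.314
vertex -1.762 2.384 1.406
vertex -1.419 2.629 0.979
endloop
endfacet
facet normal 0.809 0.503 -0.305
outer loop
vertex -1.172 2.435 1.314
vertex -1.419 2.629 0.979
vertex -1.758 3.996 2.334
endloop
endfacet
facet normal -0.003 -0.866 -0.499
outer loop
vertex -1.419 2.629 0.979
vertex -1.762 2.384 1.406
vertex -1.868 2.679 0.895
endloop
endfacet
facet normal 0.205 0.714 -0.669
outer loop
vertex -1.419 2.629 0.979
vertex -1.868 2.679 0.895
vertex -1.758 3.996 2.334
endloop
endfacet
facet normal -0.002 -0.866 -0.500
outer loop
vertex -1.868 2.679 0.895
vertex -1.762 2.384 1.406
vertex -2.255 2.556 1.11
endloop
endfacet
facet normal -0.516 0.651 -0.556
outer loop
vertex -1.868 2.679 0.895
vertex -2.255 2.556 1.11
vertex -1.758 3.996 2.334
endloop
endfacet
facet normal -0.002 -0.866 -0.499
outer loop
vertex -2.255 2.556 1.11
vertex -1.762 2.384 1.406
vertex -2.353 2.332 1.499
endloop
endfacet
facet normal -0.936 0.351 -0.033
outer loop
vertex -2.255 2.556 1.11
vertex -2.353 2.332 1.499
vertex -1.758 3.996 2.334
endloop
endfacet
facet normal -0.002 -0.867 -0.498
outer loop
vertex -2.353 2.332 1.499
vertex -1.762 2.384 1.406
vertex -2.105 2.139 1.834
endloop
endfacet
facet normal -0.806 -0.009 0.592
outer loop
vertex -2.353 2.332 1.499
vertex -2.105 2.139 1.834
vertex -1.758 3.996 2.334
endloop
endfacet
facet normal -0.003 -0.867 -0.499
outer loop
vertex -2.105 2.139 1.834
vertex -1.762 2.384 1.406
vertex -1.657 2.089 1.918
endloop
endfacet
facet normal -0.203 -0.219 0.954
outer loop
vertex -2.105 2.139 1.834
vertex -1.657 2.089 1.918
vertex -1.758 3.996 2.334
endloop
endfacet
facet normal -0.002 -0.867 -0.499
outer loop
vertex -1.657 2.089 1.918
vertex -1.762 2.384 1.406
vertex -1.27 2.212 1.703
endloop
endfacet
facet normal 0.517 -0.156 0.842
outer loop
vertex -1.657 2.089 1.918
vertex -1.27 2.212 1.703
vertex -1.758 3.996 2.334
endloop
endfacet

endsolid


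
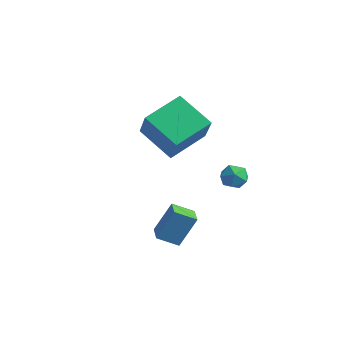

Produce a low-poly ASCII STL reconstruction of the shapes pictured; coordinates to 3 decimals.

solid 
facet normal -0.486 0.359 -0.797
outer loop
vertex -3.279 4.566 1.031
vertex -1.545 4.617 -0.003
vertex -3.613 2.663 0.377
endloop
endfacet
facet normal -0.859 -0.025 0.512
outer loop
vertex -2.695 1.983 1.883
vertex -3.279 4.566 1.031
vertex -3.613 2.663 0.377
endloop
endfacet
facet normal -0.486 0.359 -0.797
outer loop
vertex -3.613 2.663 0.377
vertex -1.545 4.617 -0.003
vertex -1.879 2.714 -0.657
endloop
endfacet
facet normal -0.164 -0.933 -0.321
outer loop
vertex -1.879 2.714 -0.657
vertex -2.695 1.983 1.883
vertex -3.613 2.663 0.377
endloop
endfacet
facet normal 0.164 0.933 0.321
outer loop
vertex -3.279 4.566 1.031
vertex -0.627 3.937 1.503
vertex -1.545 4.617 -0.003
endloop
endfacet
facet normal -0.859 -0.025 0.512
outer loop
vertex -2.361 3.886 2.537
vertex -3.279 4.566 1.031
vertex -2.695 1.983 1.883
endloop
endfacet
facet normal 0.164 0.933 0.321
outer loop
vertex -2.361 3.886 2.537
vertex -0.627 3.937 1.503
vertex -3.279 4.566 1.031
endloop
endfacet
facet normal 0.859 0.025 -0.512
outer loop
vertex -1.545 4.617 -0.003
vertex -0.627 3.937 1.503
vertex -1.879 2.714 -0.657
endloop
endfacet
facet normal -0.164 -0.933 -0.321
outer loop
vertex -0.961 2.034 0.849
vertex -2.695 1.983 1.883
vertex -1.879 2.714 -0.657
endloop
endfacet
facet normal 0.859 0.025 -0.512
outer loop
vertex -1.879 2.714 -0.657
vertex -0.627 3.937 1.503
vertex -0.961 2.034 0.849
endloop
endfacet
facet normal 0.486 -0.359 0.797
outer loop
vertex -0.961 2.034 0.849
vertex -2.361 3.886 2.537
vertex -2.695 1.983 1.883
endloop
endfacet
facet normal 0.486 -0.359 0.797
outer loop
vertex -0.627 3.937 1.503
vertex -2.361 3.886 2.537
vertex -0.961 2.034 0.849
endloop
endfacet
facet normal -0.736 0.666 -0.121
outer loop
vertex 1.515 -1.102 -0.1
vertex 2.174 -0.463 -0.589
vertex 1.137 -1.77 -1.481
endloop
endfacet
facet normal -0.634 -0.614 0.470
outer loop
vertex 1.806 -2.377 -1.371
vertex 1.515 -1.102 -0.1
vertex 1.137 -1.77 -1.481
endloop
endfacet
facet normal -0.736 0.666 -0.120
outer loop
vertex 1.137 -1.77 -1.481
vertex 2.174 -0.463 -0.589
vertex 1.795 -1.131 -1.97
endloop
endfacet
facet normal -0.239 -0.422 -0.874
outer loop
vertex 1.795 -1.131 -1.97
vertex 1.806 -2.377 -1.371
vertex 1.137 -1.77 -1.481
endloop
endfacet
facet normal 0.239 0.422 0.874
outer loop
vertex 1.515 -1.102 -0.1
vertex 2.843 -1.07 -0.479
vertex 2.174 -0.463 -0.589
endloop
endfacet
facet normal -0.634 -0.614 0.471
outer loop
vertex 2.185 -1.709 0.01
vertex 1.515 -1.102 -0.1
vertex 1.806 -2.377 -1.371
endloop
endfacet
facet normal 0.239 0.423 0.874
outer loop
vertex 2.185 -1.709 0.01
vertex 2.843 -1.07 -0.479
vertex 1.515 -1.102 -0.1
endloop
endfacet
facet normal 0.634 0.613 -0.471
outer loop
vertex 2.174 -0.463 -0.589
vertex 2.843 -1.07 -0.479
vertex 1.795 -1.131 -1.97
endloop
endfacet
facet normal -0.239 -0.422 -0.874
outer loop
vertex 2.465 -1.738 -1.86
vertex 1.806 -2.377 -1.371
vertex 1.795 -1.131 -1.97
endloop
endfacet
facet normal 0.634 0.614 -0.470
outer loop
vertex 1.795 -1.131 -1.97
vertex 2.843 -1.07 -0.479
vertex 2.465 -1.738 -1.86
endloop
endfacet
facet normal 0.736 -0.667 0.120
outer loop
vertex 2.465 -1.738 -1.86
vertex 2.185 -1.709 0.01
vertex 1.806 -2.377 -1.371
endloop
endfacet
facet normal 0.736 -0.666 0.121
outer loop
vertex 2.843 -1.07 -0.479
vertex 2.185 -1.709 0.01
vertex 2.465 -1.738 -1.86
endloop
endfacet
facet normal 0.235 -0.032 0.971
outer loop
vertex 2.894 1.872 1.149
vertex 2.328 1.509 1.274
vertex 2.913 1.189 1.122
endloop
endfacet
facet normal 0.823 0.000 0.568
outer loop
vertex 2.894 1.872 1.149
vertex 2.913 1.189 1.122
vertex 3.239 1.559 0.649
endloop
endfacet
facet normal 0.787 0.593 0.172
outer loop
vertex 2.894 1.872 1.149
vertex 3.239 1.559 0.649
vertex 2.856 2.108 0.509
endloop
endfacet
facet normal 0.176 0.927 0.331
outer loop
vertex 2.894 1.872 1.149
vertex 2.856 2.108 0.509
vertex 2.293 2.077 0.895
endloop
endfacet
facet normal -0.164 0.540 0.825
outer loop
vertex 2.894 1.872 1.149
vertex 2.293 2.077 0.895
vertex 2.328 1.509 1.274
endloop
endfacet
facet normal 0.819 -0.560 0.126
outer loop
vertex 3.239 1.559 0.649
vertex 2.913 1.189 1.122
vertex 2.887 1.003 0.465
endloop
endfacet
facet normal -0.133 -0.613 0.779
outer loop
vertex 2.913 1.189 1.122
vertex 2.328 1.509 1.274
vertex 2.324 0.972 0.851
endloop
endfacet
facet normal -0.779 0.314 0.542
outer loop
vertex 2.328 1.509 1.274
vertex 2.293 2.077 0.895
vertex 1.941 1.521 0.711
endloop
endfacet
facet normal -0.228 0.939 -0.257
outer loop
vertex 2.293 2.077 0.895
vertex 2.856 2.108 0.509
vertex 2.267 1.891 0.238
endloop
endfacet
facet normal 0.760 0.399 -0.514
outer loop
vertex 2.856 2.108 0.509
vertex 3.239 1.559 0.649
vertex 2.852 1.571 0.086
endloop
endfacet
facet normal -0.176 -0.927 -0.331
outer loop
vertex 2.286 1.208 0.211
vertex 2.887 1.003 0.465
vertex 2.324 0.972 0.851
endloop
endfacet
facet normal -0.787 -0.593 -0.172
outer loop
vertex 2.286 1.208 0.211
vertex 2.324 0.972 0.851
vertex 1.941 1.521 0.711
endloop
endfacet
facet normal -0.823 -0.000 -0.568
outer loop
vertex 2.286 1.208 0.211
vertex 1.941 1.521 0.711
vertex 2.267 1.891 0.238
endloop
endfacet
facet normal -0.235 0.032 -0.971
outer loop
vertex 2.286 1.208 0.211
vertex 2.267 1.891 0.238
vertex 2.852 1.571 0.086
endloop
endfacet
facet normal 0.164 -0.540 -0.825
outer loop
vertex 2.286 1.208 0.211
vertex 2.852 1.571 0.086
vertex 2.887 1.003 0.465
endloop
endfacet
facet normal 0.228 -0.939 0.257
outer loop
vertex 2.324 0.972 0.851
vertex 2.887 1.003 0.465
vertex 2.913 1.189 1.122
endloop
endfacet
facet normal -0.760 -0.399 0.514
outer loop
vertex 1.941 1.521 0.711
vertex 2.324 0.972 0.851
vertex 2.328 1.509 1.274
endloop
endfacet
facet normal -0.819 0.560 -0.126
outer loop
vertex 2.267 1.891 0.238
vertex 1.941 1.521 0.711
vertex 2.293 2.077 0.895
endloop
endfacet
facet normal 0.133 0.613 -0.779
outer loop
vertex 2.852 1.571 0.086
vertex 2.267 1.891 0.238
vertex 2.856 2.108 0.509
endloop
endfacet
facet normal 0.779 -0.314 -0.542
outer loop
vertex 2.887 1.003 0.465
vertex 2.852 1.571 0.086
vertex 3.239 1.559 0.649
endloop
endfacet

endsolid


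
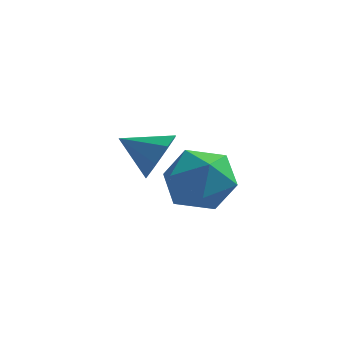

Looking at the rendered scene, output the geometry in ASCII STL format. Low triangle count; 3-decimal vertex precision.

solid 
facet normal -0.707 0.587 0.396
outer loop
vertex 0.856 -2.162 -1.41
vertex 0.003 -3.077 -1.577
vertex 0.658 -3.014 -0.501
endloop
endfacet
facet normal -0.068 0.735 0.674
outer loop
vertex 0.856 -2.162 -1.41
vertex 0.658 -3.014 -0.501
vertex 1.834 -2.65 -0.78
endloop
endfacet
facet normal 0.369 0.919 0.139
outer loop
vertex 0.856 -2.162 -1.41
vertex 1.834 -2.65 -0.78
vertex 1.905 -2.489 -2.029
endloop
endfacet
facet normal -0.002 0.883 -0.469
outer loop
vertex 0.856 -2.162 -1.41
vertex 1.905 -2.489 -2.029
vertex 0.774 -2.753 -2.522
endloop
endfacet
facet normal -0.666 0.678 -0.311
outer loop
vertex 0.856 -2.162 -1.41
vertex 0.774 -2.753 -2.522
vertex 0.003 -3.077 -1.577
endloop
endfacet
facet normal 0.188 0.139 0.972
outer loop
vertex 1.834 -2.65 -0.78
vertex 0.658 -3.014 -0.501
vertex 1.586 -3.867 -0.558
endloop
endfacet
facet normal -0.847 -0.103 0.522
outer loop
vertex 0.658 -3.014 -0.501
vertex 0.003 -3.077 -1.577
vertex 0.455 -4.131 -1.051
endloop
endfacet
facet normal -0.782 0.046 -0.622
outer loop
vertex 0.003 -3.077 -1.577
vertex 0.774 -2.753 -2.522
vertex 0.526 -3.97 -2.3
endloop
endfacet
facet normal 0.294 0.379 -0.878
outer loop
vertex 0.774 -2.753 -2.522
vertex 1.905 -2.489 -2.029
vertex 1.702 -3.606 -2.579
endloop
endfacet
facet normal 0.893 0.437 0.107
outer loop
vertex 1.905 -2.489 -2.029
vertex 1.834 -2.65 -0.78
vertex 2.357 -3.543 -1.503
endloop
endfacet
facet normal 0.002 -0.883 0.469
outer loop
vertex 1.504 -4.458 -1.67
vertex 1.586 -3.867 -0.558
vertex 0.455 -4.131 -1.051
endloop
endfacet
facet normal -0.369 -0.919 -0.139
outer loop
vertex 1.504 -4.458 -1.67
vertex 0.455 -4.131 -1.051
vertex 0.526 -3.97 -2.3
endloop
endfacet
facet normal 0.068 -0.735 -0.674
outer loop
vertex 1.504 -4.458 -1.67
vertex 0.526 -3.97 -2.3
vertex 1.702 -3.606 -2.579
endloop
endfacet
facet normal 0.707 -0.587 -0.396
outer loop
vertex 1.504 -4.458 -1.67
vertex 1.702 -3.606 -2.579
vertex 2.357 -3.543 -1.503
endloop
endfacet
facet normal 0.666 -0.678 0.311
outer loop
vertex 1.504 -4.458 -1.67
vertex 2.357 -3.543 -1.503
vertex 1.586 -3.867 -0.558
endloop
endfacet
facet normal -0.294 -0.379 0.878
outer loop
vertex 0.455 -4.131 -1.051
vertex 1.586 -3.867 -0.558
vertex 0.658 -3.014 -0.501
endloop
endfacet
facet normal -0.893 -0.437 -0.107
outer loop
vertex 0.526 -3.97 -2.3
vertex 0.455 -4.131 -1.051
vertex 0.003 -3.077 -1.577
endloop
endfacet
facet normal -0.188 -0.139 -0.972
outer loop
vertex 1.702 -3.606 -2.579
vertex 0.526 -3.97 -2.3
vertex 0.774 -2.753 -2.522
endloop
endfacet
facet normal 0.847 0.103 -0.522
outer loop
vertex 2.357 -3.543 -1.503
vertex 1.702 -3.606 -2.579
vertex 1.905 -2.489 -2.029
endloop
endfacet
facet normal 0.782 -0.046 0.622
outer loop
vertex 1.586 -3.867 -0.558
vertex 2.357 -3.543 -1.503
vertex 1.834 -2.65 -0.78
endloop
endfacet
facet normal 0.904 -0.036 -0.425
outer loop
vertex -0.377 -0.891 -1.551
vertex -0.728 -0.337 -2.345
vertex -0.293 -0.116 -1.438
endloop
endfacet
facet normal -0.127 -0.130 0.983
outer loop
vertex -0.377 -0.891 -1.551
vertex -0.293 -0.116 -1.438
vertex -2.112 -0.283 -1.695
endloop
endfacet
facet normal 0.904 -0.034 -0.425
outer loop
vertex -0.293 -0.116 -1.438
vertex -0.728 -0.337 -2.345
vertex -0.465 0.53 -1.856
endloop
endfacet
facet normal -0.166 0.504 0.847
outer loop
vertex -0.293 -0.116 -1.438
vertex -0.465 0.53 -1.856
vertex -2.112 -0.283 -1.695
endloop
endfacet
facet normal 0.905 -0.035 -0.425
outer loop
vertex -0.465 0.53 -1.856
vertex -0.728 -0.337 -2.345
vertex -0.79 0.668 -2.56
endloop
endfacet
facet normal -0.388 0.854 0.346
outer loop
vertex -0.465 0.53 -1.856
vertex -0.79 0.668 -2.56
vertex -2.112 -0.283 -1.695
endloop
endfacet
facet normal 0.905 -0.035 -0.424
outer loop
vertex -0.79 0.668 -2.56
vertex -0.728 -0.337 -2.345
vertex -1.079 0.217 -3.139
endloop
endfacet
facet normal -0.662 0.715 -0.226
outer loop
vertex -0.79 0.668 -2.56
vertex -1.079 0.217 -3.139
vertex -2.112 -0.283 -1.695
endloop
endfacet
facet normal 0.904 -0.036 -0.425
outer loop
vertex -1.079 0.217 -3.139
vertex -0.728 -0.337 -2.345
vertex -1.163 -0.558 -3.252
endloop
endfacet
facet normal -0.828 0.168 -0.535
outer loop
vertex -1.079 0.217 -3.139
vertex -1.163 -0.558 -3.252
vertex -2.112 -0.283 -1.695
endloop
endfacet
facet normal 0.904 -0.034 -0.425
outer loop
vertex -1.163 -0.558 -3.252
vertex -0.728 -0.337 -2.345
vertex -0.991 -1.204 -2.834
endloop
endfacet
facet normal -0.789 -0.468 -0.398
outer loop
vertex -1.163 -0.558 -3.252
vertex -0.991 -1.204 -2.834
vertex -2.112 -0.283 -1.695
endloop
endfacet
facet normal 0.905 -0.035 -0.424
outer loop
vertex -0.991 -1.204 -2.834
vertex -0.728 -0.337 -2.345
vertex -0.666 -1.342 -2.129
endloop
endfacet
facet normal -0.568 -0.817 0.102
outer loop
vertex -0.991 -1.204 -2.834
vertex -0.666 -1.342 -2.129
vertex -2.112 -0.283 -1.695
endloop
endfacet
facet normal 0.905 -0.035 -0.425
outer loop
vertex -0.666 -1.342 -2.129
vertex -0.728 -0.337 -2.345
vertex -0.377 -0.891 -1.551
endloop
endfacet
facet normal -0.293 -0.677 0.675
outer loop
vertex -0.666 -1.342 -2.129
vertex -0.377 -0.891 -1.551
vertex -2.112 -0.283 -1.695
endloop
endfacet

endsolid


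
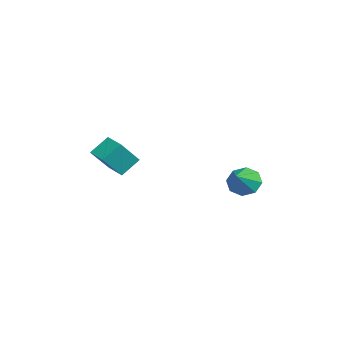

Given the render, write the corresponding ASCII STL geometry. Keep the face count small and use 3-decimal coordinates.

solid 
facet normal -0.903 -0.415 0.108
outer loop
vertex -3.503 -2.87 -0.305
vertex -4.029 -2.026 -1.455
vertex -3.229 -3.648 -1.002
endloop
endfacet
facet normal 0.346 -0.556 0.756
outer loop
vertex -2.371 -3.254 -1.105
vertex -3.503 -2.87 -0.305
vertex -3.229 -3.648 -1.002
endloop
endfacet
facet normal -0.903 -0.415 0.109
outer loop
vertex -3.229 -3.648 -1.002
vertex -4.029 -2.026 -1.455
vertex -3.755 -2.805 -2.152
endloop
endfacet
facet normal 0.254 -0.721 -0.645
outer loop
vertex -3.755 -2.805 -2.152
vertex -2.371 -3.254 -1.105
vertex -3.229 -3.648 -1.002
endloop
endfacet
facet normal -0.254 0.721 0.645
outer loop
vertex -3.503 -2.87 -0.305
vertex -3.171 -1.632 -1.558
vertex -4.029 -2.026 -1.455
endloop
endfacet
facet normal 0.346 -0.555 0.756
outer loop
vertex -2.645 -2.475 -0.408
vertex -3.503 -2.87 -0.305
vertex -2.371 -3.254 -1.105
endloop
endfacet
facet normal -0.254 0.721 0.645
outer loop
vertex -2.645 -2.475 -0.408
vertex -3.171 -1.632 -1.558
vertex -3.503 -2.87 -0.305
endloop
endfacet
facet normal -0.346 0.555 -0.756
outer loop
vertex -4.029 -2.026 -1.455
vertex -3.171 -1.632 -1.558
vertex -3.755 -2.805 -2.152
endloop
endfacet
facet normal 0.254 -0.721 -0.645
outer loop
vertex -2.897 -2.41 -2.255
vertex -2.371 -3.254 -1.105
vertex -3.755 -2.805 -2.152
endloop
endfacet
facet normal -0.346 0.555 -0.756
outer loop
vertex -3.755 -2.805 -2.152
vertex -3.171 -1.632 -1.558
vertex -2.897 -2.41 -2.255
endloop
endfacet
facet normal 0.903 0.415 -0.109
outer loop
vertex -2.897 -2.41 -2.255
vertex -2.645 -2.475 -0.408
vertex -2.371 -3.254 -1.105
endloop
endfacet
facet normal 0.903 0.415 -0.109
outer loop
vertex -3.171 -1.632 -1.558
vertex -2.645 -2.475 -0.408
vertex -2.897 -2.41 -2.255
endloop
endfacet
facet normal -0.718 0.409 -0.564
outer loop
vertex -1.653 2.311 -3.288
vertex -2.044 2.489 -2.661
vertex -1.515 2.837 -3.082
endloop
endfacet
facet normal 0.901 -0.069 -0.428
outer loop
vertex -1.653 2.311 -3.288
vertex -1.515 2.837 -3.082
vertex -0.996 1.891 -1.839
endloop
endfacet
facet normal -0.718 0.409 -0.563
outer loop
vertex -1.515 2.837 -3.082
vertex -2.044 2.489 -2.661
vertex -1.687 3.159 -2.629
endloop
endfacet
facet normal 0.879 0.476 -0.005
outer loop
vertex -1.515 2.837 -3.082
vertex -1.687 3.159 -2.629
vertex -0.996 1.891 -1.839
endloop
endfacet
facet normal -0.718 0.409 -0.563
outer loop
vertex -1.687 3.159 -2.629
vertex -2.044 2.489 -2.661
vertex -2.068 3.088 -2.195
endloop
endfacet
facet normal 0.524 0.637 0.565
outer loop
vertex -1.687 3.159 -2.629
vertex -2.068 3.088 -2.195
vertex -0.996 1.891 -1.839
endloop
endfacet
facet normal -0.717 0.410 -0.564
outer loop
vertex -2.068 3.088 -2.195
vertex -2.044 2.489 -2.661
vertex -2.435 2.666 -2.035
endloop
endfacet
facet normal 0.044 0.321 0.946
outer loop
vertex -2.068 3.088 -2.195
vertex -2.435 2.666 -2.035
vertex -0.996 1.891 -1.839
endloop
endfacet
facet normal -0.717 0.409 -0.564
outer loop
vertex -2.435 2.666 -2.035
vertex -2.044 2.489 -2.661
vertex -2.573 2.14 -2.241
endloop
endfacet
facet normal -0.279 -0.286 0.917
outer loop
vertex -2.435 2.666 -2.035
vertex -2.573 2.14 -2.241
vertex -0.996 1.891 -1.839
endloop
endfacet
facet normal -0.717 0.408 -0.564
outer loop
vertex -2.573 2.14 -2.241
vertex -2.044 2.489 -2.661
vertex -2.4 1.818 -2.694
endloop
endfacet
facet normal -0.257 -0.831 0.493
outer loop
vertex -2.573 2.14 -2.241
vertex -2.4 1.818 -2.694
vertex -0.996 1.891 -1.839
endloop
endfacet
facet normal -0.718 0.409 -0.563
outer loop
vertex -2.4 1.818 -2.694
vertex -2.044 2.489 -2.661
vertex -2.019 1.889 -3.128
endloop
endfacet
facet normal 0.098 -0.992 -0.076
outer loop
vertex -2.4 1.818 -2.694
vertex -2.019 1.889 -3.128
vertex -0.996 1.891 -1.839
endloop
endfacet
facet normal -0.718 0.409 -0.564
outer loop
vertex -2.019 1.889 -3.128
vertex -2.044 2.489 -2.661
vertex -1.653 2.311 -3.288
endloop
endfacet
facet normal 0.578 -0.675 -0.458
outer loop
vertex -2.019 1.889 -3.128
vertex -1.653 2.311 -3.288
vertex -0.996 1.891 -1.839
endloop
endfacet

endsolid


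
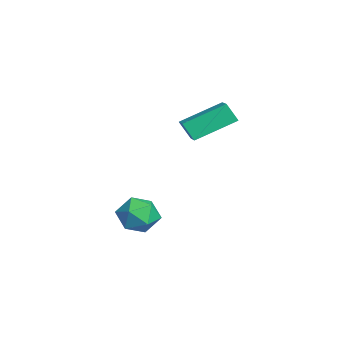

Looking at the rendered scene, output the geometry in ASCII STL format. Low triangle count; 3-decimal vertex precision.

solid 
facet normal -0.296 -0.451 0.842
outer loop
vertex 1.509 1.035 3.119
vertex 0.375 1.05 2.729
vertex 1.801 -0.875 2.198
endloop
endfacet
facet normal 0.946 -0.012 0.325
outer loop
vertex 2.105 -0.41 1.331
vertex 1.509 1.035 3.119
vertex 1.801 -0.875 2.198
endloop
endfacet
facet normal -0.295 -0.451 0.842
outer loop
vertex 1.801 -0.875 2.198
vertex 0.375 1.05 2.729
vertex 0.666 -0.86 1.808
endloop
endfacet
facet normal 0.136 -0.892 -0.431
outer loop
vertex 0.666 -0.86 1.808
vertex 2.105 -0.41 1.331
vertex 1.801 -0.875 2.198
endloop
endfacet
facet normal -0.136 0.892 0.431
outer loop
vertex 1.509 1.035 3.119
vertex 0.679 1.515 1.862
vertex 0.375 1.05 2.729
endloop
endfacet
facet normal 0.945 -0.013 0.326
outer loop
vertex 1.814 1.5 2.252
vertex 1.509 1.035 3.119
vertex 2.105 -0.41 1.331
endloop
endfacet
facet normal -0.136 0.892 0.431
outer loop
vertex 1.814 1.5 2.252
vertex 0.679 1.515 1.862
vertex 1.509 1.035 3.119
endloop
endfacet
facet normal -0.946 0.013 -0.325
outer loop
vertex 0.375 1.05 2.729
vertex 0.679 1.515 1.862
vertex 0.666 -0.86 1.808
endloop
endfacet
facet normal 0.136 -0.892 -0.431
outer loop
vertex 0.971 -0.395 0.941
vertex 2.105 -0.41 1.331
vertex 0.666 -0.86 1.808
endloop
endfacet
facet normal -0.945 0.013 -0.326
outer loop
vertex 0.666 -0.86 1.808
vertex 0.679 1.515 1.862
vertex 0.971 -0.395 0.941
endloop
endfacet
facet normal 0.296 0.451 -0.842
outer loop
vertex 0.971 -0.395 0.941
vertex 1.814 1.5 2.252
vertex 2.105 -0.41 1.331
endloop
endfacet
facet normal 0.295 0.451 -0.842
outer loop
vertex 0.679 1.515 1.862
vertex 1.814 1.5 2.252
vertex 0.971 -0.395 0.941
endloop
endfacet
facet normal -0.217 0.380 0.899
outer loop
vertex 1.308 -2.13 -2.584
vertex 1.622 -3.026 -2.13
vertex 2.311 -2.249 -2.292
endloop
endfacet
facet normal -0.023 0.895 0.445
outer loop
vertex 1.308 -2.13 -2.584
vertex 2.311 -2.249 -2.292
vertex 2.082 -1.797 -3.213
endloop
endfacet
facet normal -0.469 0.876 -0.113
outer loop
vertex 1.308 -2.13 -2.584
vertex 2.082 -1.797 -3.213
vertex 1.251 -2.294 -3.621
endloop
endfacet
facet normal -0.937 0.348 -0.004
outer loop
vertex 1.308 -2.13 -2.584
vertex 1.251 -2.294 -3.621
vertex 0.966 -3.054 -2.952
endloop
endfacet
facet normal -0.782 0.041 0.622
outer loop
vertex 1.308 -2.13 -2.584
vertex 0.966 -3.054 -2.952
vertex 1.622 -3.026 -2.13
endloop
endfacet
facet normal 0.632 0.746 0.209
outer loop
vertex 2.082 -1.797 -3.213
vertex 2.311 -2.249 -2.292
vertex 2.874 -2.486 -3.148
endloop
endfacet
facet normal 0.320 -0.088 0.943
outer loop
vertex 2.311 -2.249 -2.292
vertex 1.622 -3.026 -2.13
vertex 2.589 -3.246 -2.479
endloop
endfacet
facet normal -0.593 -0.635 0.495
outer loop
vertex 1.622 -3.026 -2.13
vertex 0.966 -3.054 -2.952
vertex 1.758 -3.743 -2.887
endloop
endfacet
facet normal -0.845 -0.139 -0.517
outer loop
vertex 0.966 -3.054 -2.952
vertex 1.251 -2.294 -3.621
vertex 1.529 -3.291 -3.808
endloop
endfacet
facet normal -0.087 0.715 -0.693
outer loop
vertex 1.251 -2.294 -3.621
vertex 2.082 -1.797 -3.213
vertex 2.218 -2.514 -3.97
endloop
endfacet
facet normal 0.937 -0.348 0.004
outer loop
vertex 2.532 -3.41 -3.516
vertex 2.874 -2.486 -3.148
vertex 2.589 -3.246 -2.479
endloop
endfacet
facet normal 0.469 -0.876 0.113
outer loop
vertex 2.532 -3.41 -3.516
vertex 2.589 -3.246 -2.479
vertex 1.758 -3.743 -2.887
endloop
endfacet
facet normal 0.023 -0.895 -0.445
outer loop
vertex 2.532 -3.41 -3.516
vertex 1.758 -3.743 -2.887
vertex 1.529 -3.291 -3.808
endloop
endfacet
facet normal 0.217 -0.380 -0.899
outer loop
vertex 2.532 -3.41 -3.516
vertex 1.529 -3.291 -3.808
vertex 2.218 -2.514 -3.97
endloop
endfacet
facet normal 0.782 -0.041 -0.622
outer loop
vertex 2.532 -3.41 -3.516
vertex 2.218 -2.514 -3.97
vertex 2.874 -2.486 -3.148
endloop
endfacet
facet normal 0.845 0.139 0.517
outer loop
vertex 2.589 -3.246 -2.479
vertex 2.874 -2.486 -3.148
vertex 2.311 -2.249 -2.292
endloop
endfacet
facet normal 0.087 -0.715 0.693
outer loop
vertex 1.758 -3.743 -2.887
vertex 2.589 -3.246 -2.479
vertex 1.622 -3.026 -2.13
endloop
endfacet
facet normal -0.632 -0.746 -0.209
outer loop
vertex 1.529 -3.291 -3.808
vertex 1.758 -3.743 -2.887
vertex 0.966 -3.054 -2.952
endloop
endfacet
facet normal -0.320 0.088 -0.943
outer loop
vertex 2.218 -2.514 -3.97
vertex 1.529 -3.291 -3.808
vertex 1.251 -2.294 -3.621
endloop
endfacet
facet normal 0.593 0.635 -0.495
outer loop
vertex 2.874 -2.486 -3.148
vertex 2.218 -2.514 -3.97
vertex 2.082 -1.797 -3.213
endloop
endfacet

endsolid
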